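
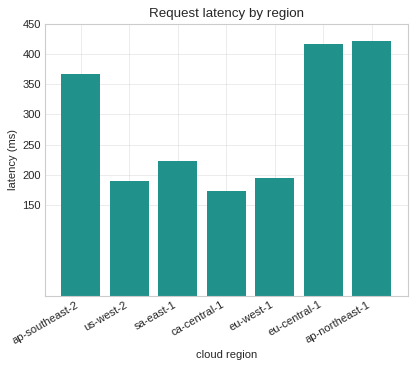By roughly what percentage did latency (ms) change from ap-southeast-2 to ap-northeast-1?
ap-southeast-2 ≈ 350, ap-northeast-1 ≈ 400; (400 − 350) / 350 ≈ +14.3%.

≈ +14.3%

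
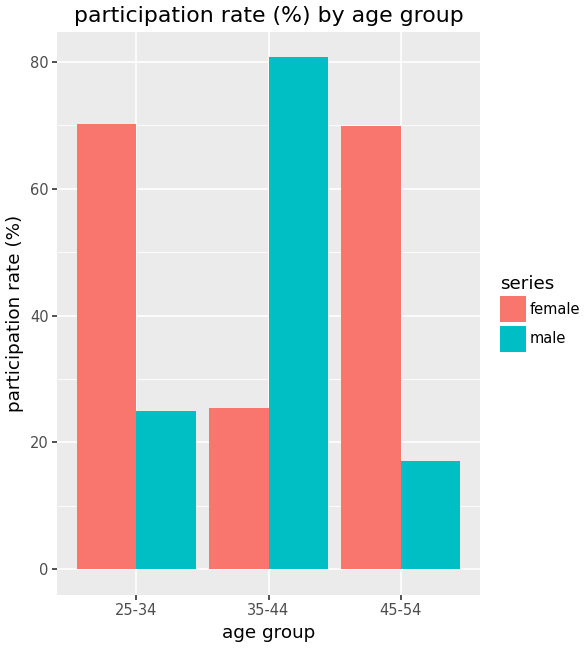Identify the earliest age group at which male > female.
25-34: male ≈ 20 vs female ≈ 70 (not yet); 35-44: male ≈ 80 vs female ≈ 30 (first crossover).

35-44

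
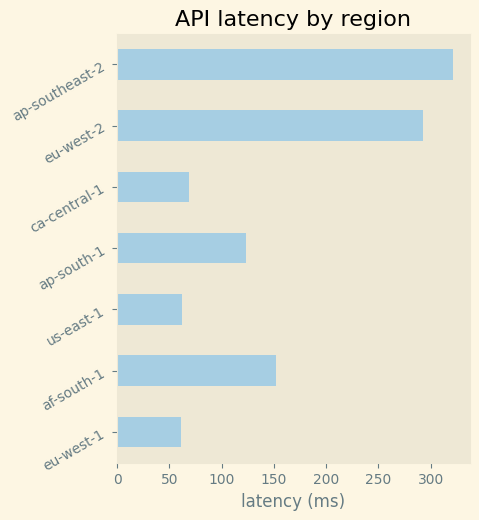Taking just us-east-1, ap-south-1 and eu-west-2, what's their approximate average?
≈ 150

(50 + 100 + 300) / 3 ≈ 150.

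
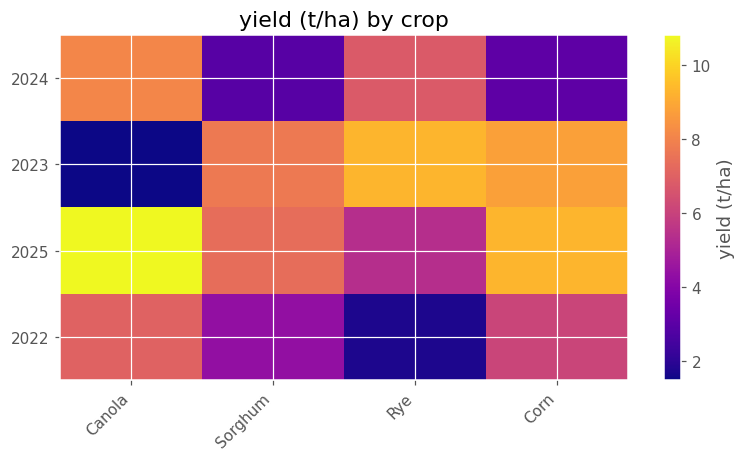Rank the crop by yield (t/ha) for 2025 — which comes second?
Corn

Top 3 for 2025: Canola ≈ 11, Corn ≈ 9, Sorghum ≈ 7.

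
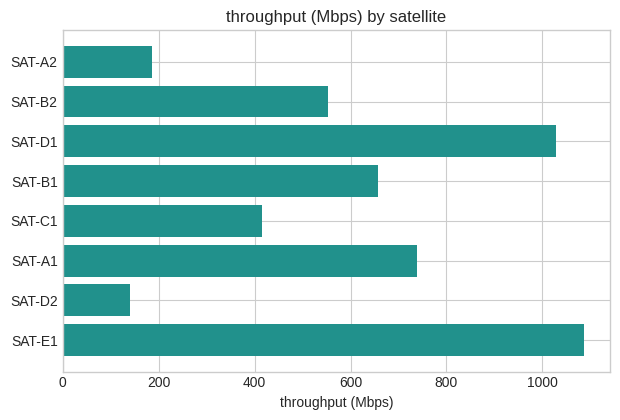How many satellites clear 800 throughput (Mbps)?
Above 800: SAT-D1, SAT-E1.

2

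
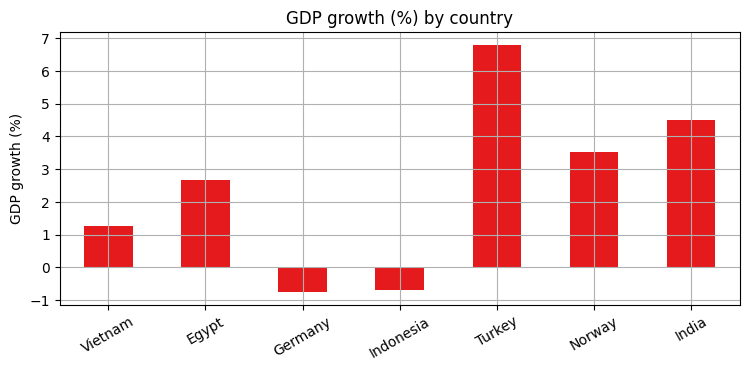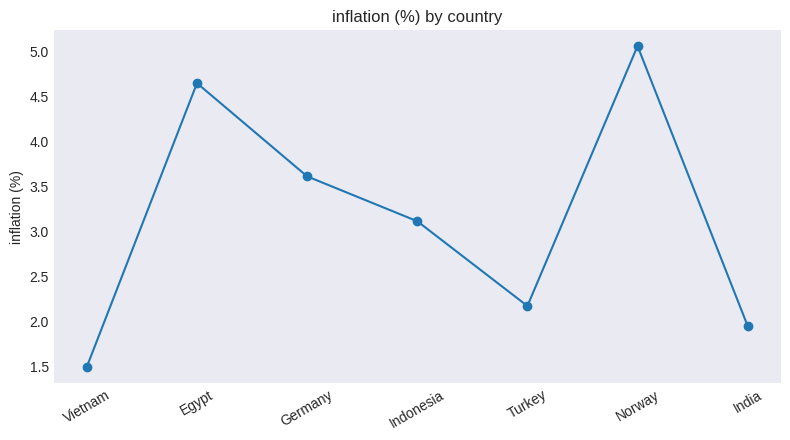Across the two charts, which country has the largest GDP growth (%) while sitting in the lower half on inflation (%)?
Chart 2 median inflation (%) ≈ 3; below-median countries: Vietnam, Turkey, India. Among those, Turkey has the highest GDP growth (%) (≈ 7).

Turkey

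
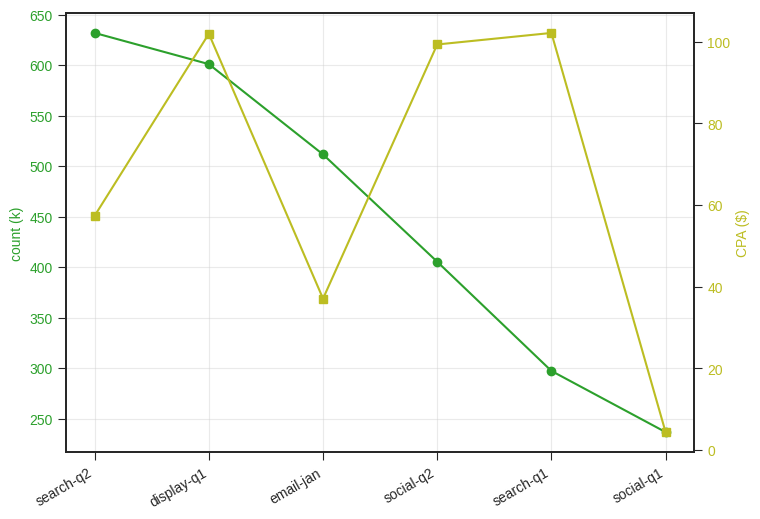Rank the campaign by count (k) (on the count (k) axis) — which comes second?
display-q1

Top 3 (on the count (k) axis): search-q2 ≈ 650, display-q1 ≈ 600, email-jan ≈ 500.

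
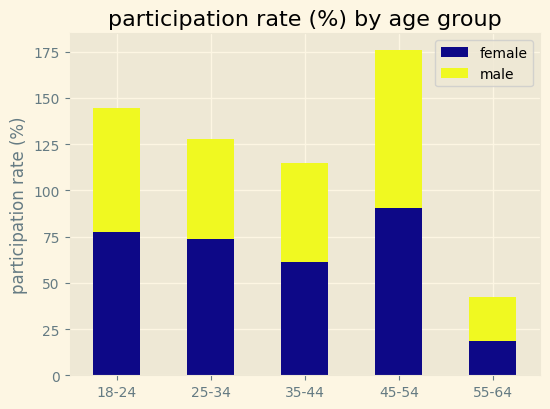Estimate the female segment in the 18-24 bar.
female top ≈ 80, bottom ≈ 0; segment ≈ 80.

≈ 80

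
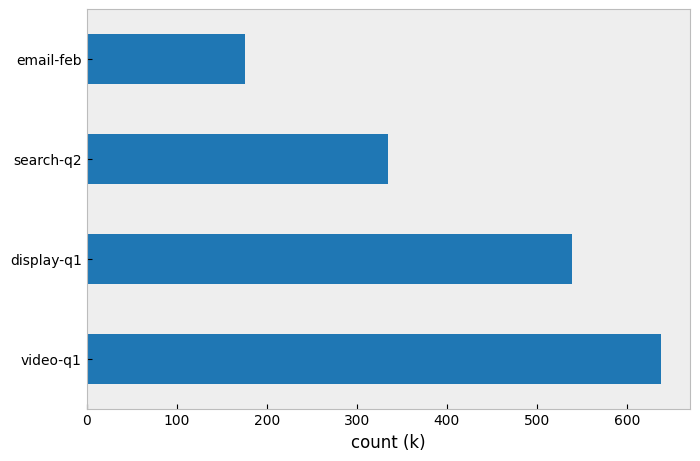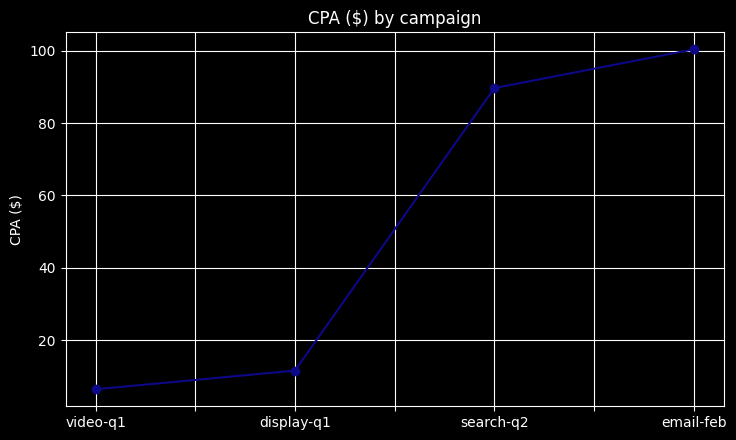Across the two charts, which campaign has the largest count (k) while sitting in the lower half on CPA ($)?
video-q1

Chart 2 median CPA ($) ≈ 50; below-median campaigns: video-q1, display-q1. Among those, video-q1 has the highest count (k) (≈ 600).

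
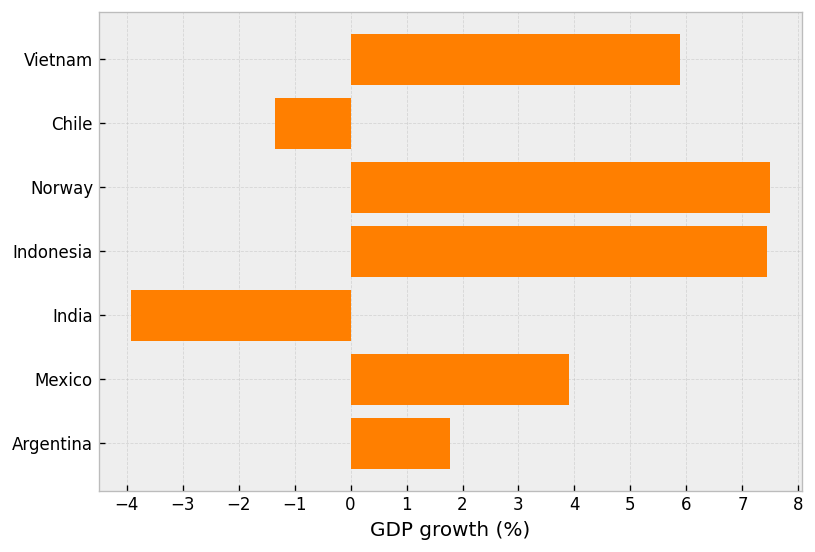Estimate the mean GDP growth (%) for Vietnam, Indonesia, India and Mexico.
(6 + 7 + -4 + 4) / 4 ≈ 3.

≈ 3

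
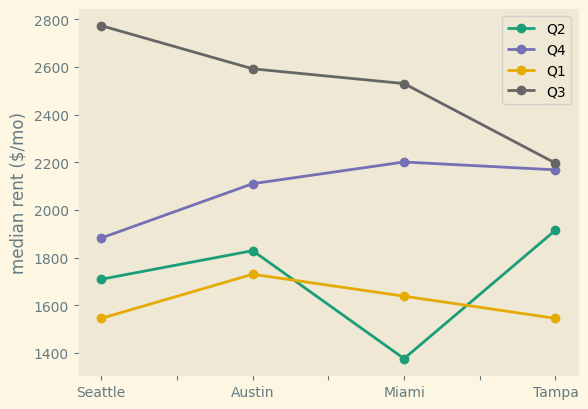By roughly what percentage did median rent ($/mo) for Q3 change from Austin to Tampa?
≈ -15.4%

Austin ≈ 2600, Tampa ≈ 2200; (2200 − 2600) / 2600 ≈ -15.4%.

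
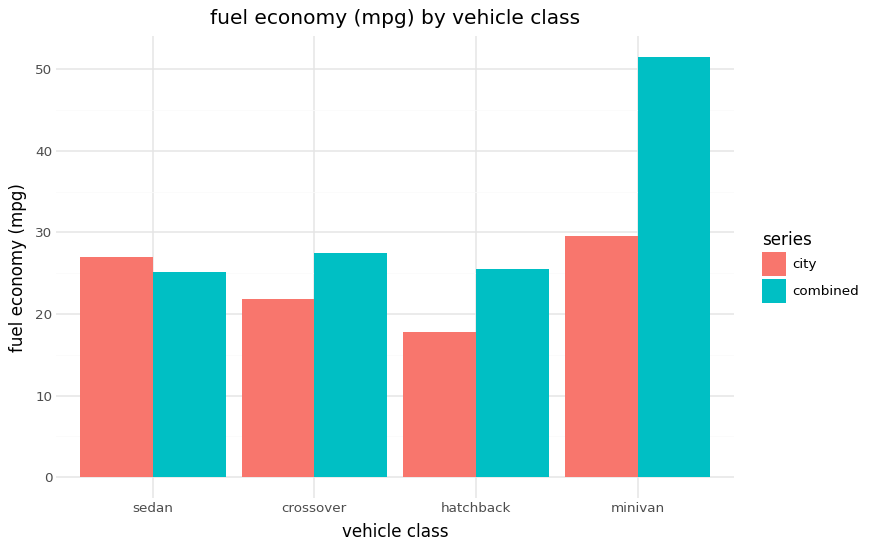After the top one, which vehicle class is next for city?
sedan

Top 3 for city: minivan ≈ 30, sedan ≈ 25, crossover ≈ 20.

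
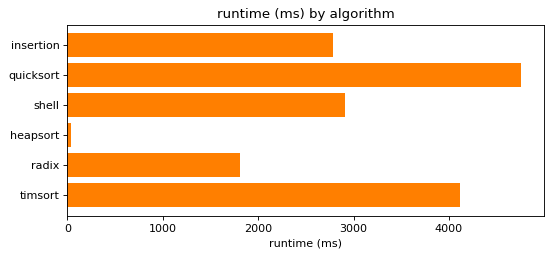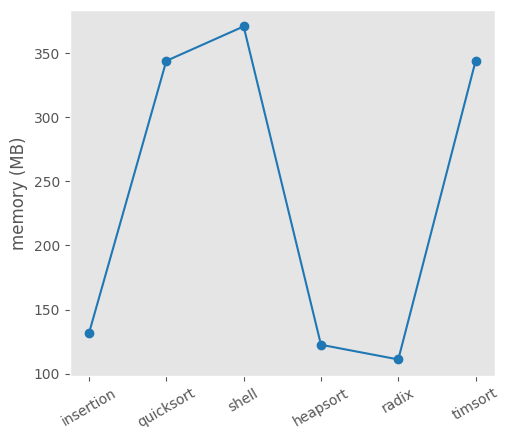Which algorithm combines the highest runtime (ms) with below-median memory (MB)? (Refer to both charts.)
insertion

Chart 2 median memory (MB) ≈ 250; below-median algorithms: insertion, heapsort, radix. Among those, insertion has the highest runtime (ms) (≈ 3000).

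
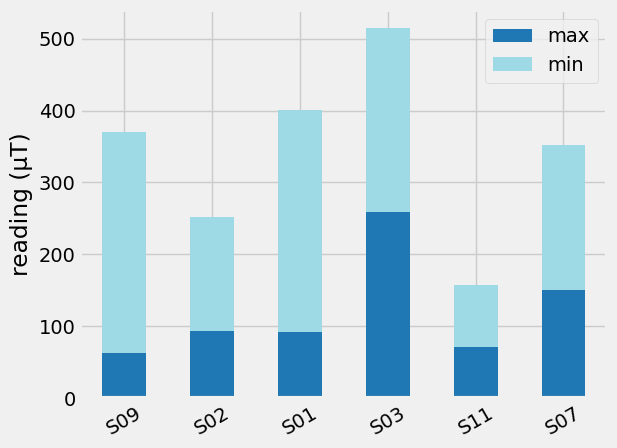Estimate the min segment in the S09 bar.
≈ 300

min top ≈ 350, bottom ≈ 50; segment ≈ 300.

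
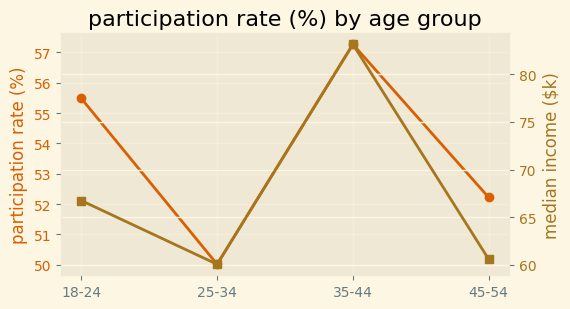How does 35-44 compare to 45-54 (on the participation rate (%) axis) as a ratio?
35-44 ≈ 57, 45-54 ≈ 52; 57/52 ≈ 1.1.

≈ 1.1×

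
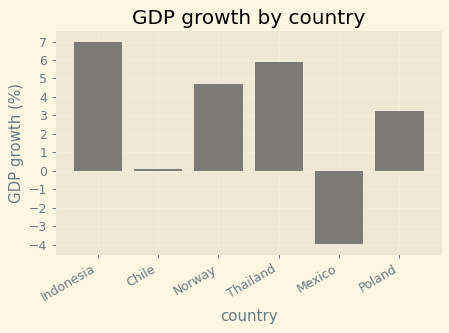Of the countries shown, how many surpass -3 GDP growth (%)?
Above -3: Indonesia, Chile, Norway, Thailand, Poland.

5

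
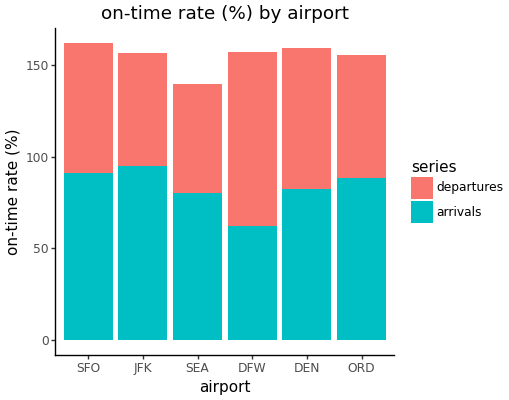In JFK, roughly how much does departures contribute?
departures top ≈ 160, bottom ≈ 100; segment ≈ 60.

≈ 60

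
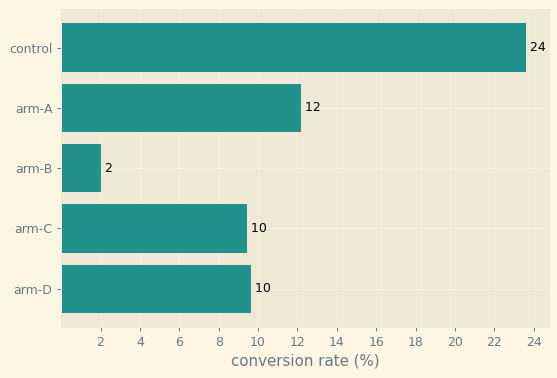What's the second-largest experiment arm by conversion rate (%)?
arm-A

Top 3: control ≈ 24, arm-A ≈ 12, arm-D ≈ 10.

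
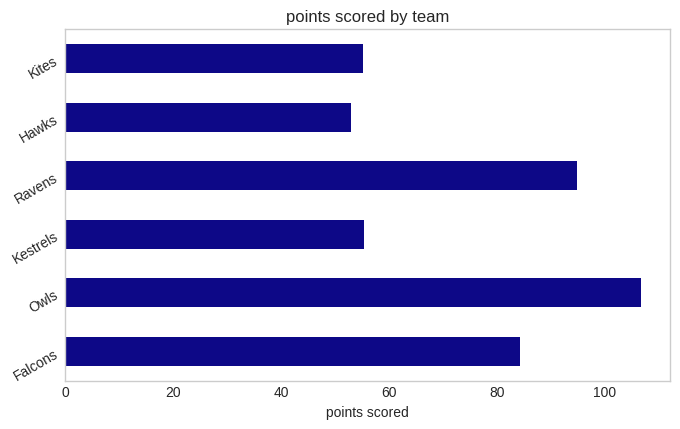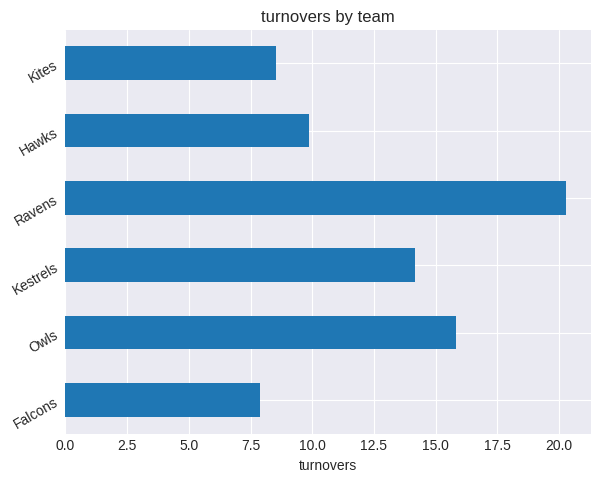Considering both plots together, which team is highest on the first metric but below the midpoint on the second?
Chart 2 median turnovers ≈ 12; below-median teams: Falcons, Hawks, Kites. Among those, Falcons has the highest points scored (≈ 80).

Falcons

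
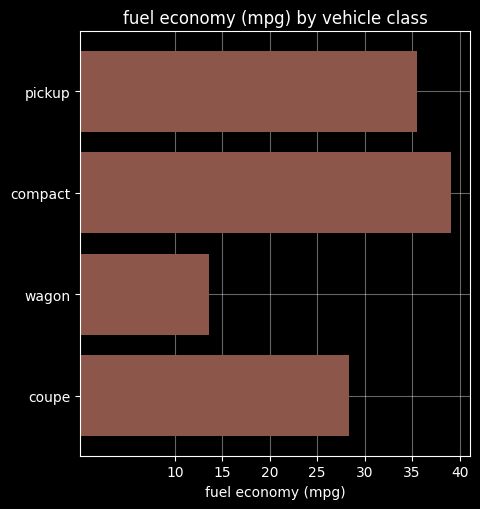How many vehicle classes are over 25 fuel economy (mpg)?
3

Above 25: pickup, compact, coupe.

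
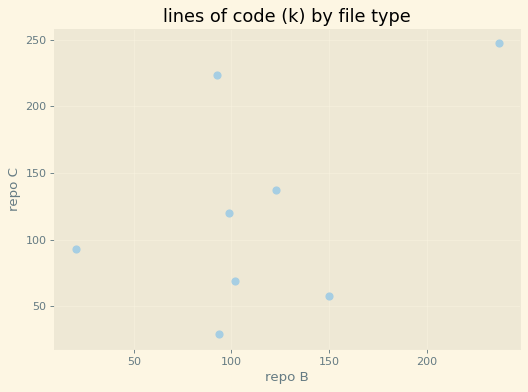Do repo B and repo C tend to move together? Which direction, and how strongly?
Points are positively correlated; moderate (|r| ≈ 0.5).

positive, moderate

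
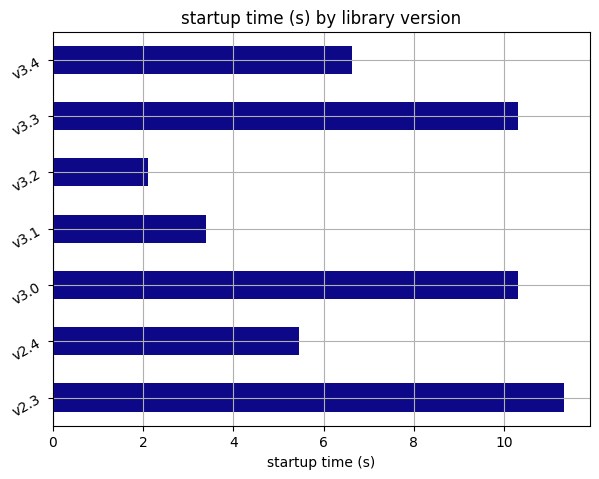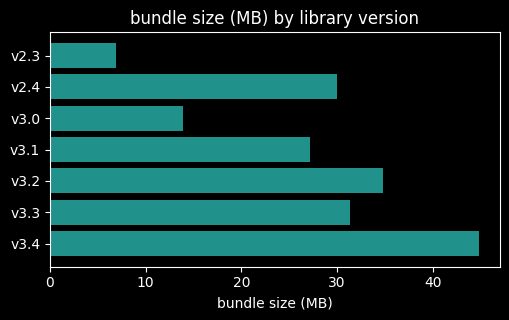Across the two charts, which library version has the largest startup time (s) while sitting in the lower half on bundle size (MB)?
v2.3

Chart 2 median bundle size (MB) ≈ 30; below-median library versions: v2.3, v3.0, v3.1. Among those, v2.3 has the highest startup time (s) (≈ 12).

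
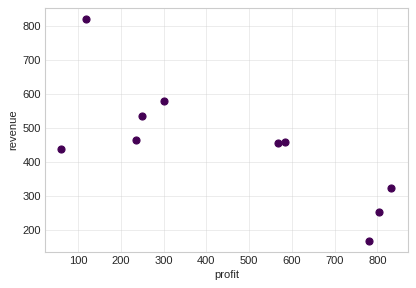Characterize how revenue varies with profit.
Points are negatively correlated; strong (|r| ≈ 0.8).

negative, strong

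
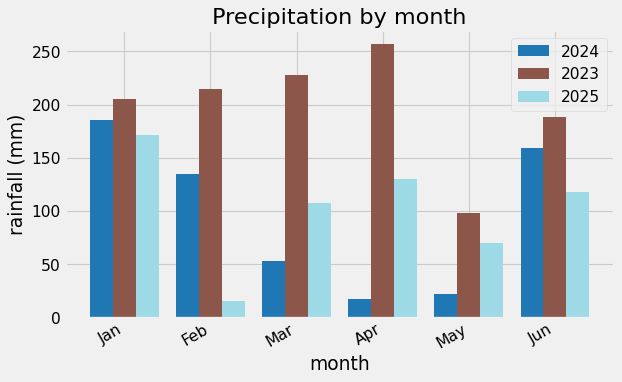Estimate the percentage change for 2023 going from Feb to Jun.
Feb ≈ 225, Jun ≈ 200; (200 − 225) / 225 ≈ -11.1%.

≈ -11.1%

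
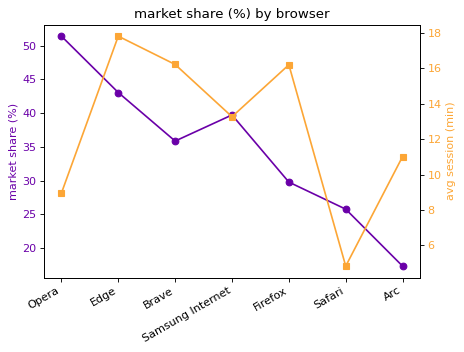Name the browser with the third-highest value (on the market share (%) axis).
Samsung Internet

Top 4 (on the market share (%) axis): Opera ≈ 50, Edge ≈ 45, Samsung Internet ≈ 40, Brave ≈ 35.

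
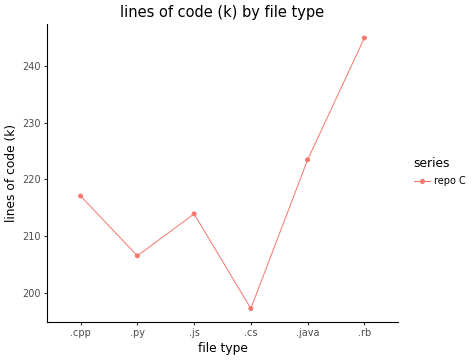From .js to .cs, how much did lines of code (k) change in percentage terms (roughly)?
≈ -9.3%

.js ≈ 215, .cs ≈ 195; (195 − 215) / 215 ≈ -9.3%.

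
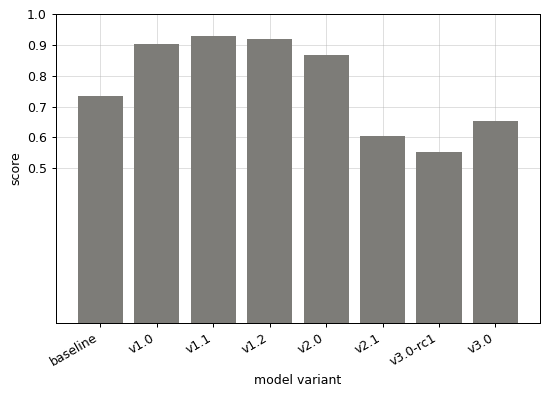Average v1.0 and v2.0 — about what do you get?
≈ 0.9

(0.9 + 0.9) / 2 ≈ 0.9.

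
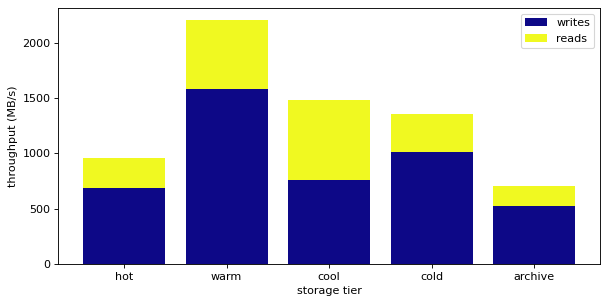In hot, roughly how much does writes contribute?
≈ 600

writes top ≈ 600, bottom ≈ 0; segment ≈ 600.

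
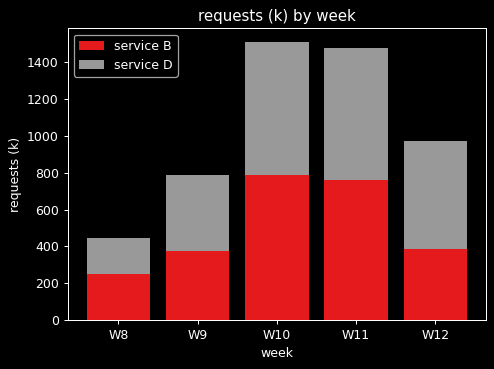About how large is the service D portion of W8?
≈ 200

service D top ≈ 400, bottom ≈ 200; segment ≈ 200.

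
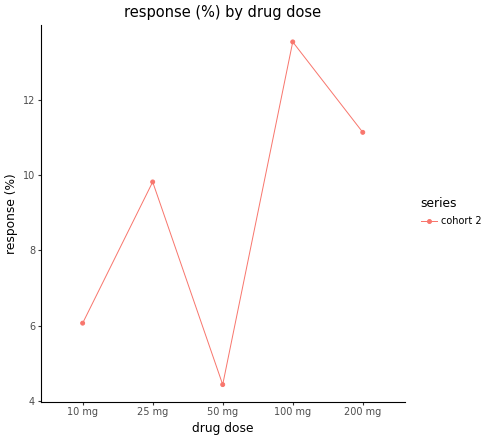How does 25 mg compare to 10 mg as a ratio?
≈ 1.67×

25 mg ≈ 10, 10 mg ≈ 6; 10/6 ≈ 1.67.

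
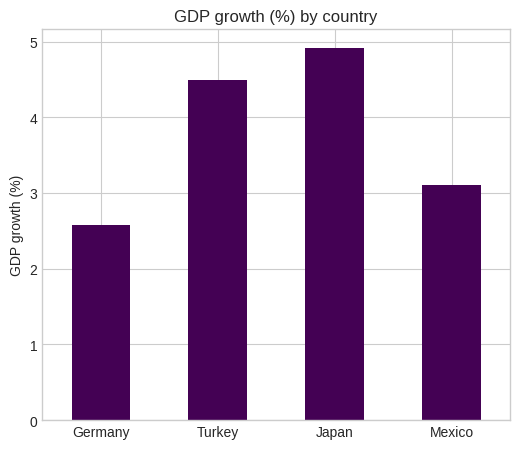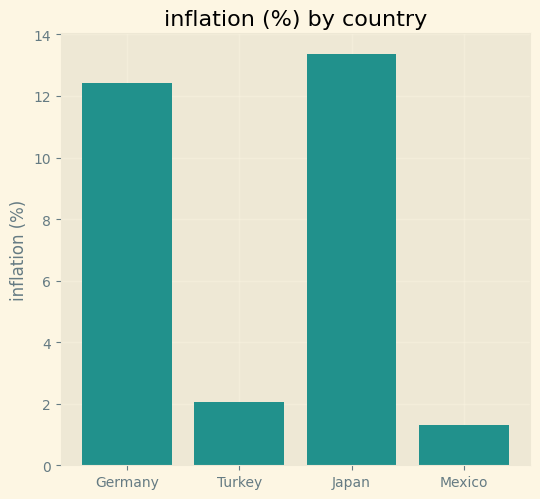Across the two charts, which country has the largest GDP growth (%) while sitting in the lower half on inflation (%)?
Chart 2 median inflation (%) ≈ 8; below-median countries: Turkey, Mexico. Among those, Turkey has the highest GDP growth (%) (≈ 4.5).

Turkey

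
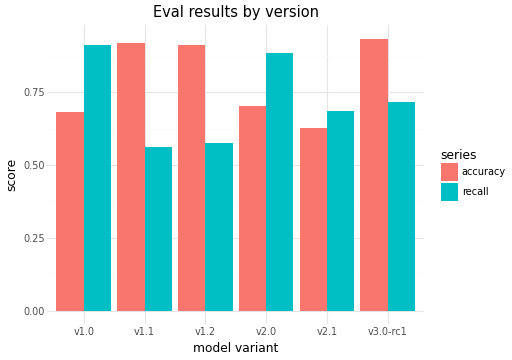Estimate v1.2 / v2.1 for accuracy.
v1.2 ≈ 0.9, v2.1 ≈ 0.6; 0.9/0.6 ≈ 1.5.

≈ 1.5×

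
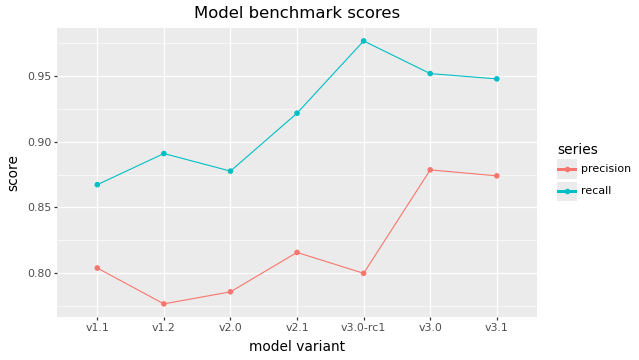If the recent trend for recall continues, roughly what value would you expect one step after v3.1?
≈ 0.92

Last three: 0.98, 0.96, 0.94 → slope ≈ -0.02/step → next ≈ 0.92.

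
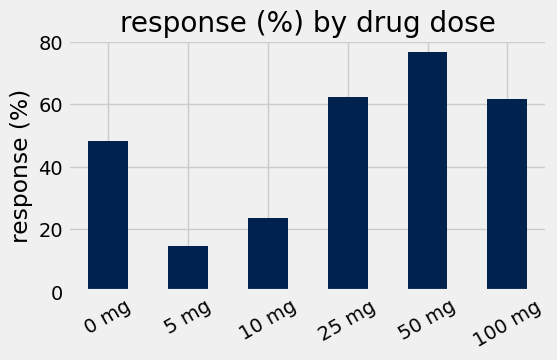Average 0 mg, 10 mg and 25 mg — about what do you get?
≈ 43

(50 + 20 + 60) / 3 ≈ 43.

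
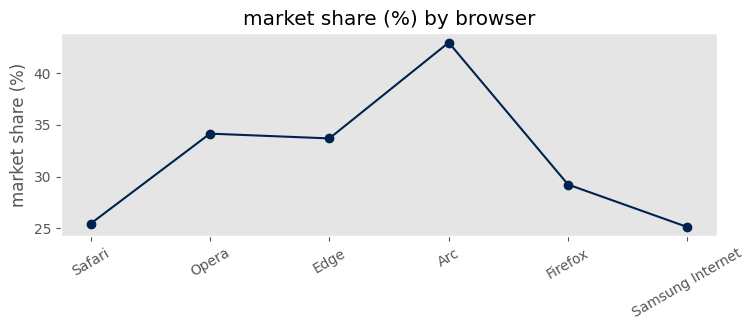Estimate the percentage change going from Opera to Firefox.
≈ -11.8%

Opera ≈ 34, Firefox ≈ 30; (30 − 34) / 34 ≈ -11.8%.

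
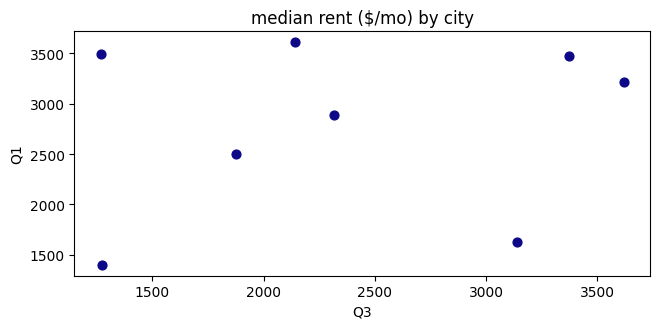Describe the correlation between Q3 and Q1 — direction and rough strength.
Points are roughly uncorrelated; weak (|r| ≈ 0.2).

no clear correlation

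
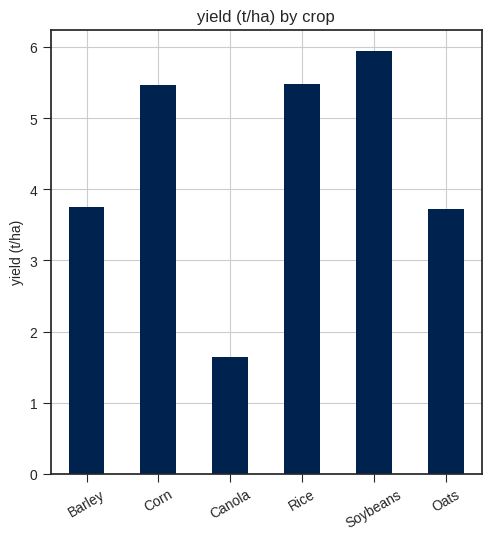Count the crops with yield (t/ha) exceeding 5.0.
3

Above 5.0: Corn, Rice, Soybeans.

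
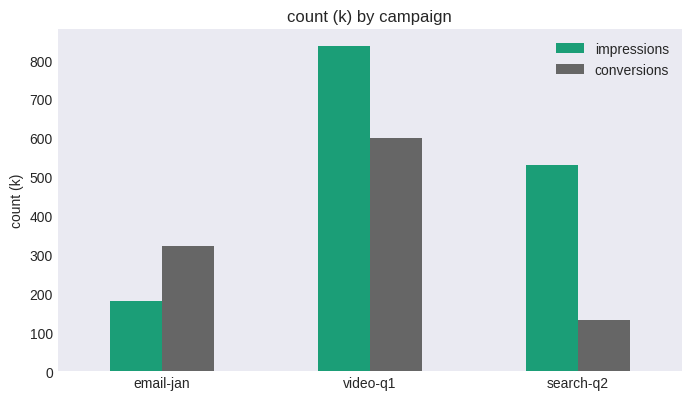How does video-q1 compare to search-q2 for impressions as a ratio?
video-q1 ≈ 800, search-q2 ≈ 500; 800/500 ≈ 1.6.

≈ 1.6×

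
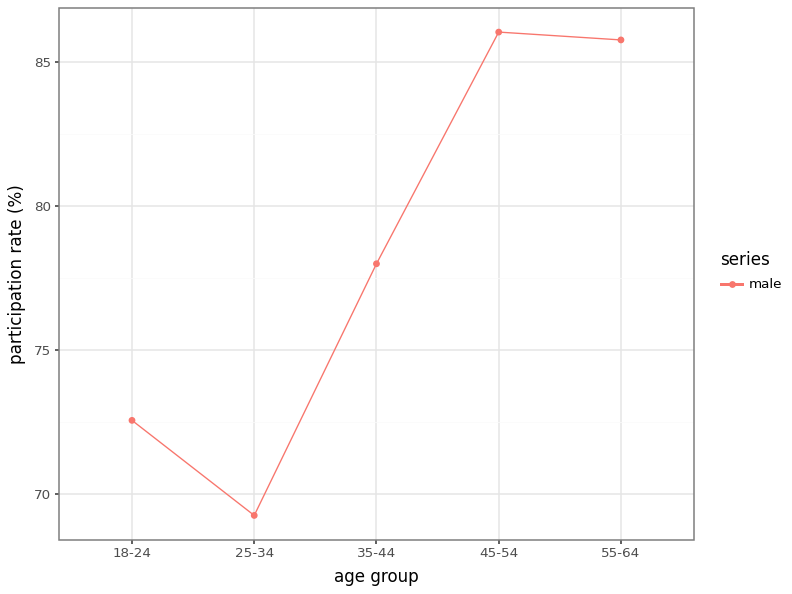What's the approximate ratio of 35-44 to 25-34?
35-44 ≈ 78, 25-34 ≈ 70; 78/70 ≈ 1.11.

≈ 1.11×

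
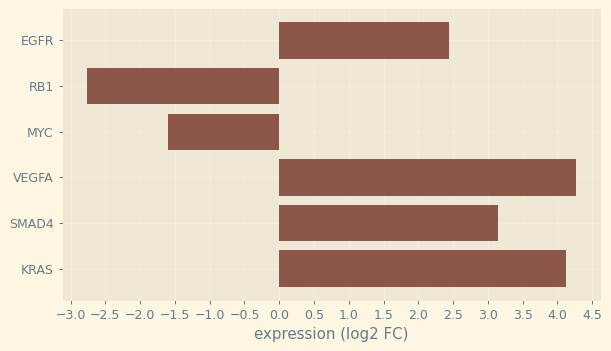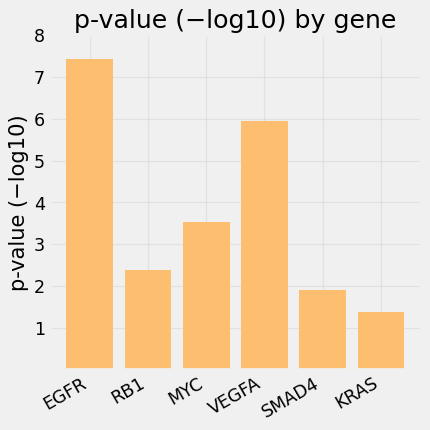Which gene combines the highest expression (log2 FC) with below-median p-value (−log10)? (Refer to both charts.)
KRAS

Chart 2 median p-value (−log10) ≈ 3; below-median genes: RB1, SMAD4, KRAS. Among those, KRAS has the highest expression (log2 FC) (≈ 4).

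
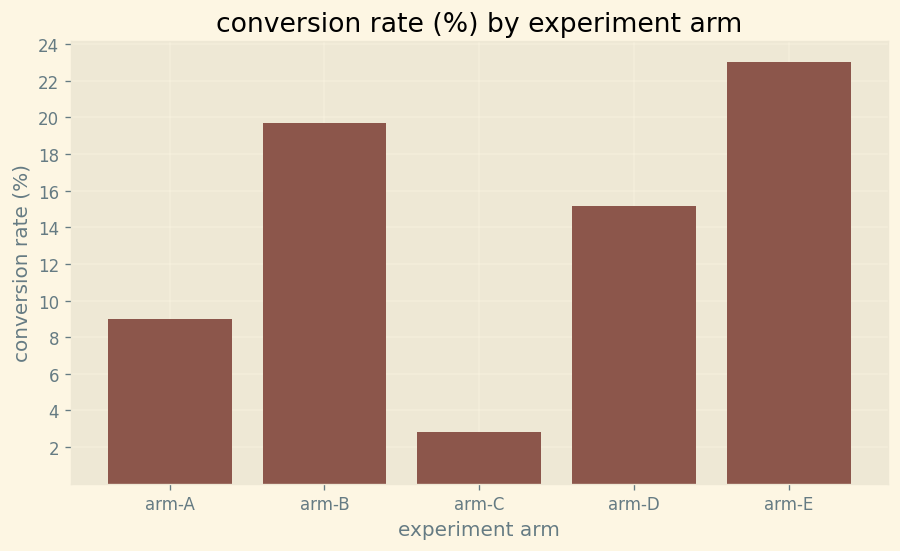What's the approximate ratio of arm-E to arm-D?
arm-E ≈ 24, arm-D ≈ 16; 24/16 ≈ 1.5.

≈ 1.5×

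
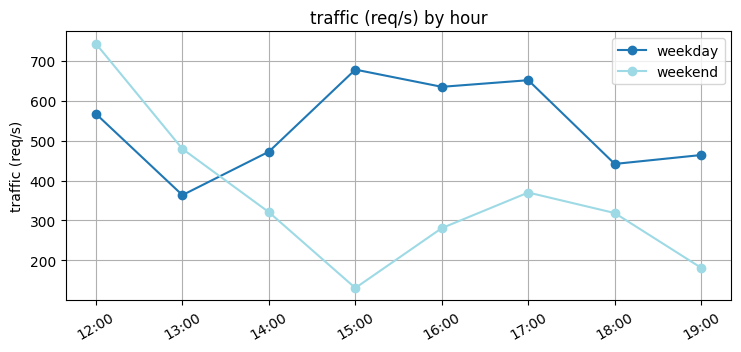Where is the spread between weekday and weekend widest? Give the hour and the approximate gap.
15:00: weekday ≈ 700, weekend ≈ 100 → gap ≈ 600. Next-largest (16:00) is only ≈ 300.

15:00, ≈ 600 req/s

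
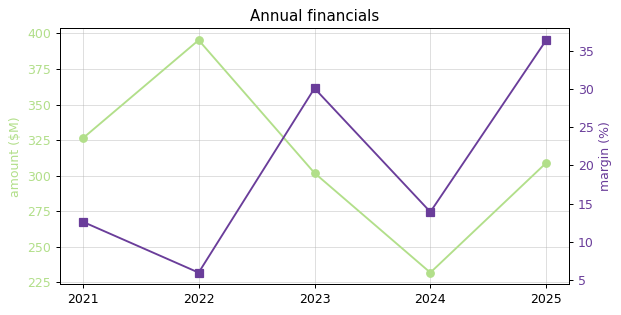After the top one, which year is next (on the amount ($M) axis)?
2021

Top 3 (on the amount ($M) axis): 2022 ≈ 400, 2021 ≈ 320, 2025 ≈ 300.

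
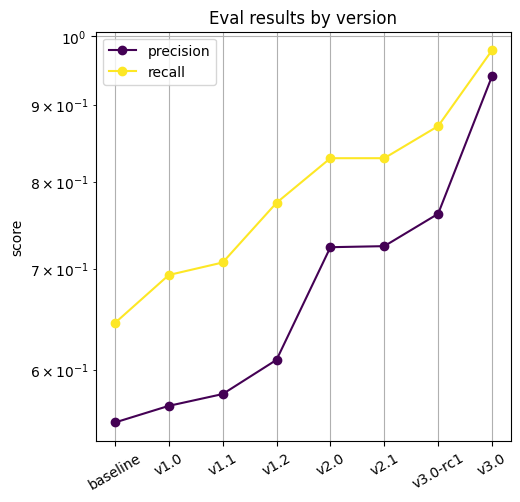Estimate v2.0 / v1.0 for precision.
≈ 1.27×

v2.0 ≈ 0.70, v1.0 ≈ 0.55; 0.70/0.55 ≈ 1.27.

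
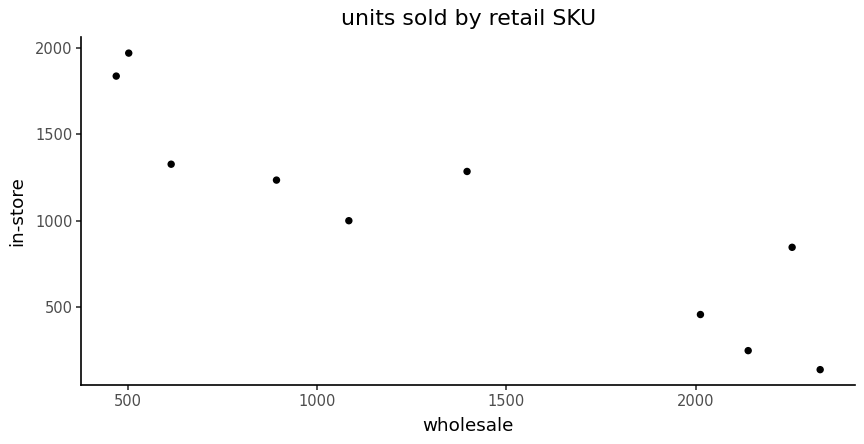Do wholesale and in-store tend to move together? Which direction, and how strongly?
negative, strong

Points are negatively correlated; strong (|r| ≈ 0.9).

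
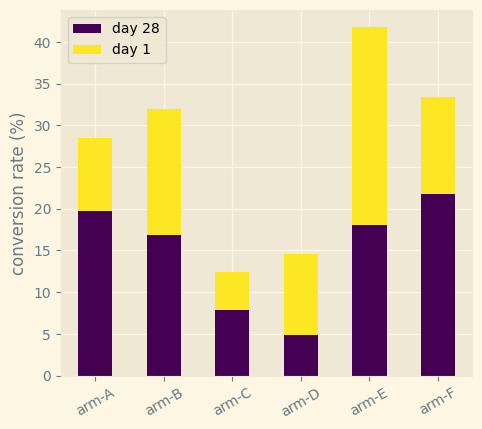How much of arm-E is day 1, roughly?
≈ 20

day 1 top ≈ 40, bottom ≈ 20; segment ≈ 20.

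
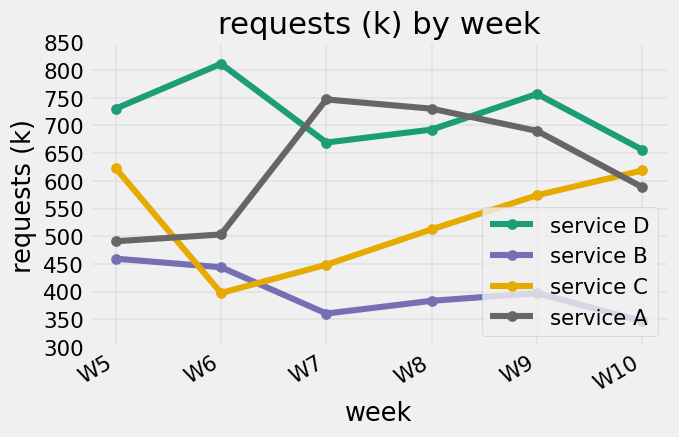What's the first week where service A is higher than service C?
W5: service A ≈ 500 vs service C ≈ 600 (not yet); W6: service A ≈ 500 vs service C ≈ 400 (first crossover).

W6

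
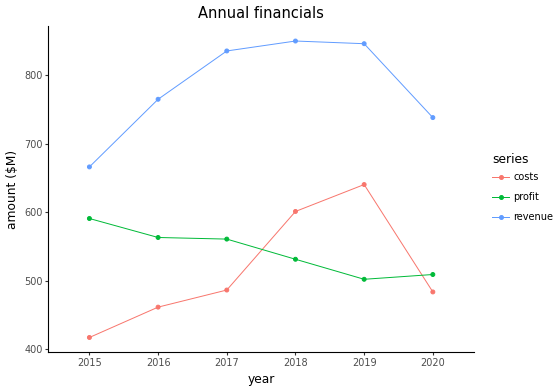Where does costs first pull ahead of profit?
2017: costs ≈ 500 vs profit ≈ 550 (not yet); 2018: costs ≈ 600 vs profit ≈ 550 (first crossover).

2018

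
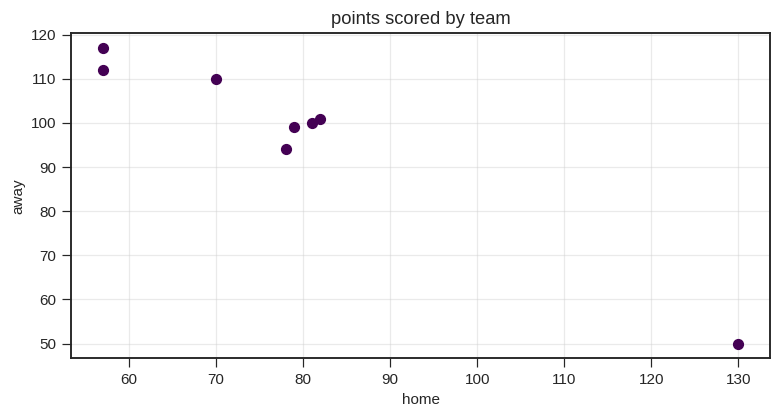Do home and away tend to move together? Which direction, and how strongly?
negative, strong

Points are negatively correlated; strong (|r| ≈ 1.0).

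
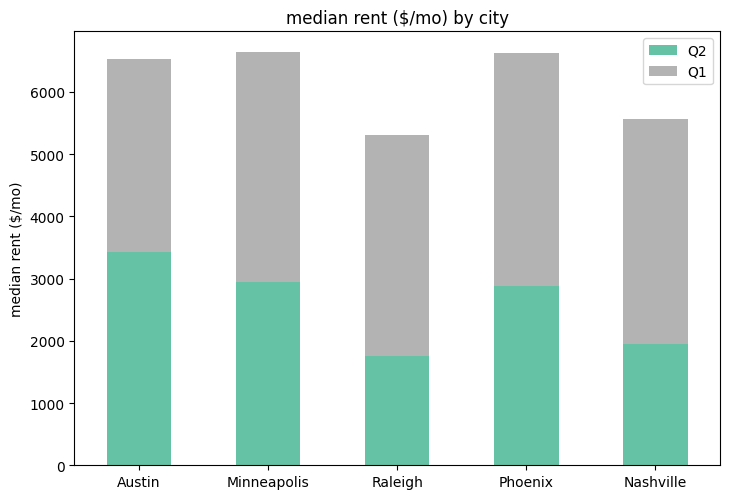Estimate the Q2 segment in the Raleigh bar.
≈ 2000

Q2 top ≈ 2000, bottom ≈ 0; segment ≈ 2000.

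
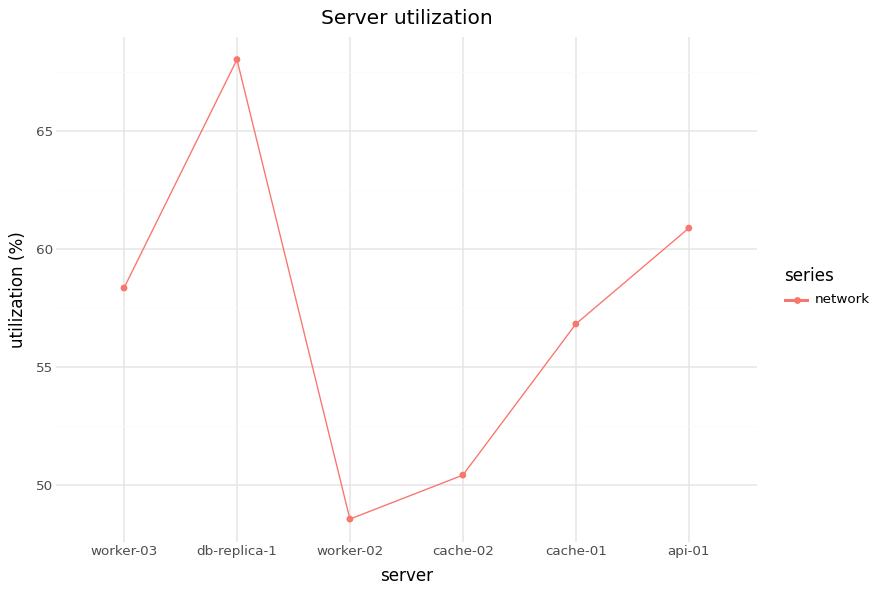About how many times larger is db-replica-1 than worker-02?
≈ 1.42×

db-replica-1 ≈ 68, worker-02 ≈ 48; 68/48 ≈ 1.42.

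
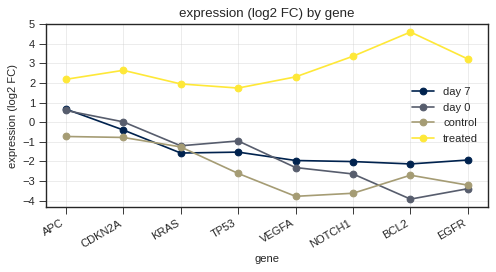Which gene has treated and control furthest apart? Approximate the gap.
BCL2: treated ≈ 5, control ≈ -3 → gap ≈ 8. Next-largest (NOTCH1) is only ≈ 7.

BCL2, ≈ 8 log2 FC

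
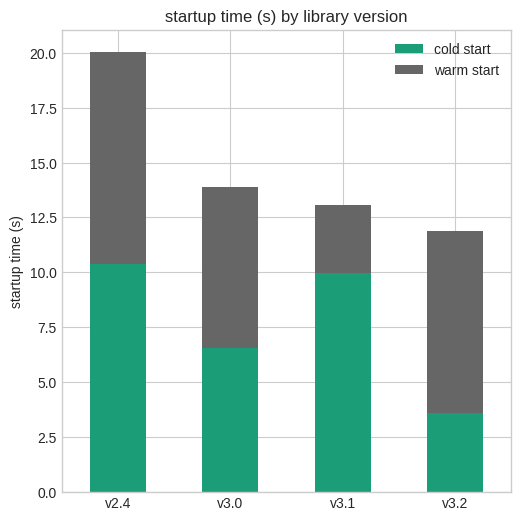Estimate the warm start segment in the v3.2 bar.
≈ 8

warm start top ≈ 12, bottom ≈ 4; segment ≈ 8.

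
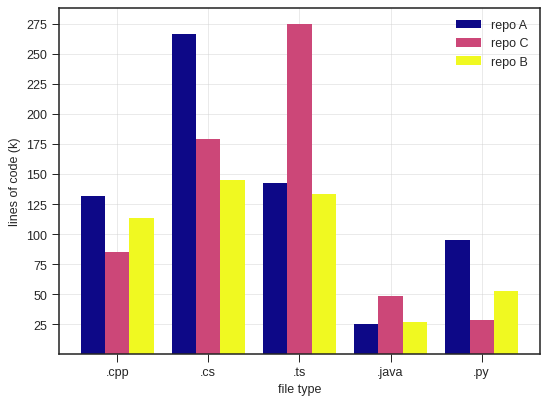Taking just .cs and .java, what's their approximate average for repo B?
(150 + 25) / 2 ≈ 88.

≈ 88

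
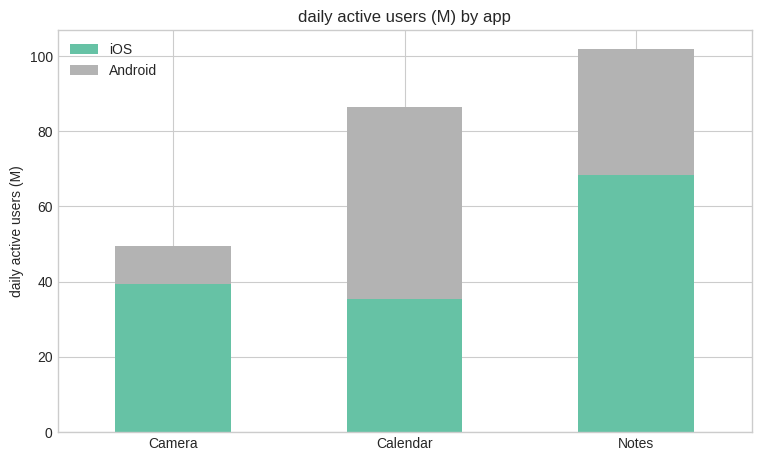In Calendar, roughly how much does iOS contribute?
≈ 40

iOS top ≈ 40, bottom ≈ 0; segment ≈ 40.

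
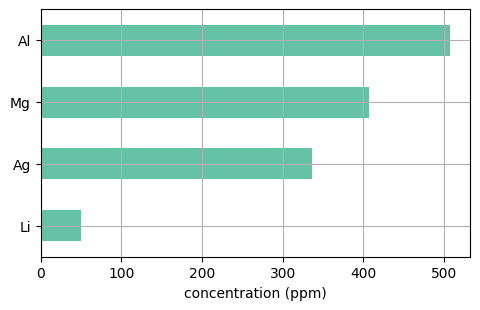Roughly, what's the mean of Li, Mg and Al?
(50 + 400 + 500) / 3 ≈ 317.

≈ 317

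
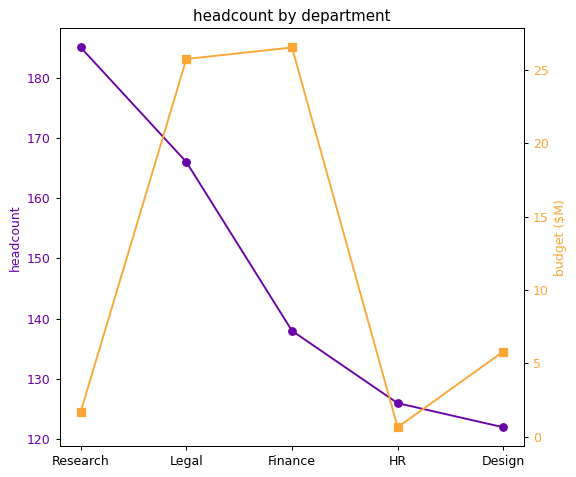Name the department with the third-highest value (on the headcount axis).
Finance

Top 4 (on the headcount axis): Research ≈ 180, Legal ≈ 170, Finance ≈ 140, HR ≈ 130.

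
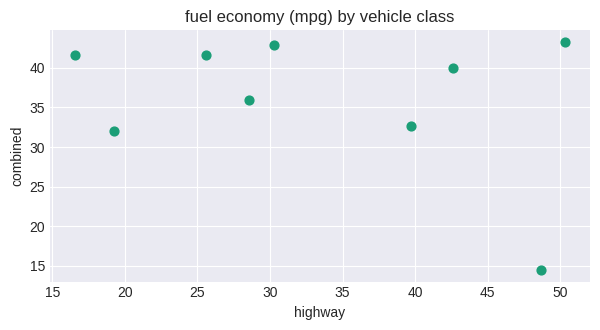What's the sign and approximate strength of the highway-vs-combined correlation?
Points are negatively correlated; weak (|r| ≈ 0.3).

negative, weak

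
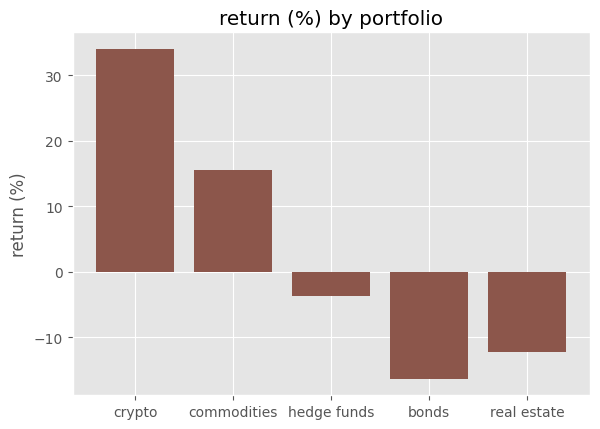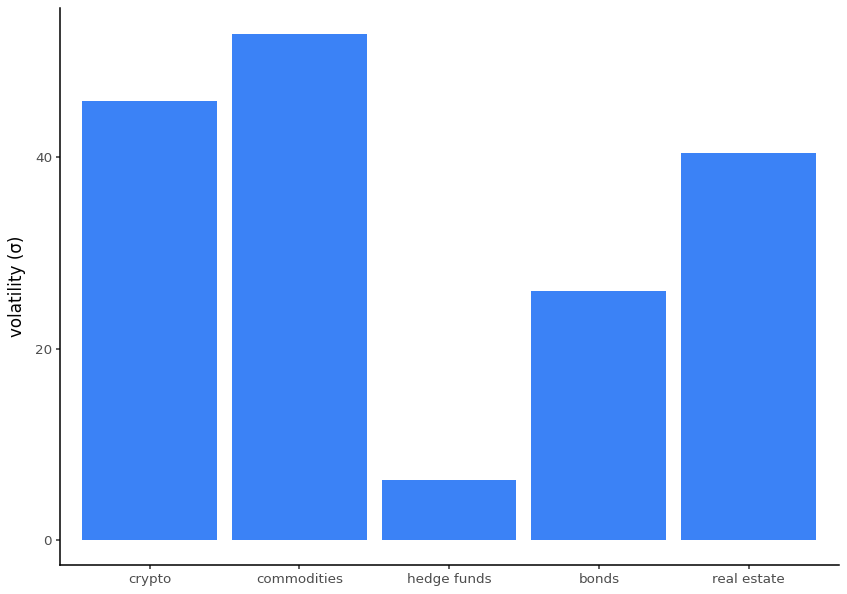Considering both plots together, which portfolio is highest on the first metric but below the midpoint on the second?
hedge funds

Chart 2 median volatility (σ) ≈ 40; below-median portfolios: hedge funds, bonds. Among those, hedge funds has the highest return (%) (≈ -5).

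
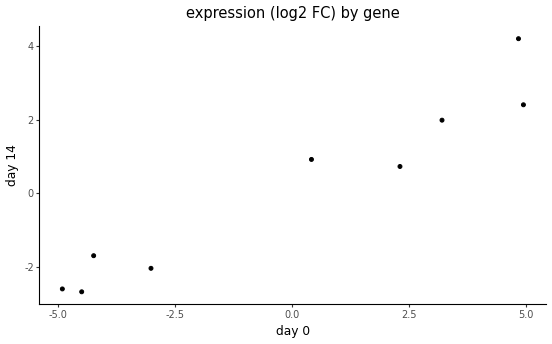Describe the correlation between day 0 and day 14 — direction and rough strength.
positive, strong

Points are positively correlated; strong (|r| ≈ 1.0).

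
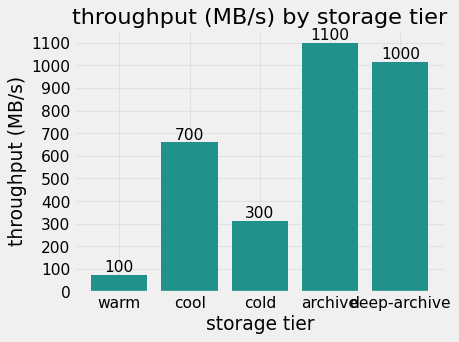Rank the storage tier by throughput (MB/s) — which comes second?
deep-archive

Top 3: archive ≈ 1100, deep-archive ≈ 1000, cool ≈ 700.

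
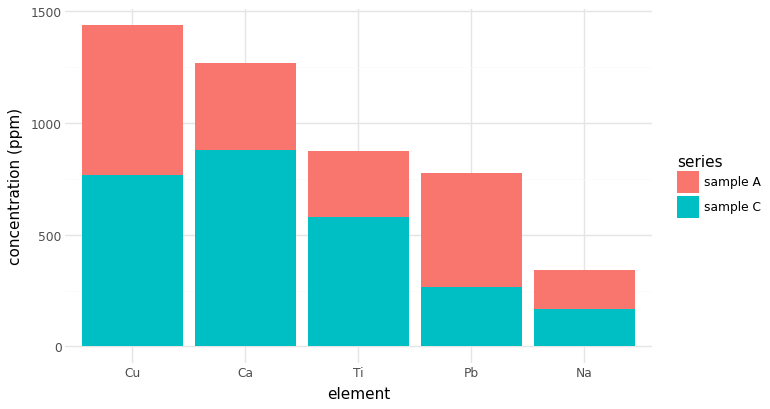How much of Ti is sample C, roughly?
sample C top ≈ 600, bottom ≈ 0; segment ≈ 600.

≈ 600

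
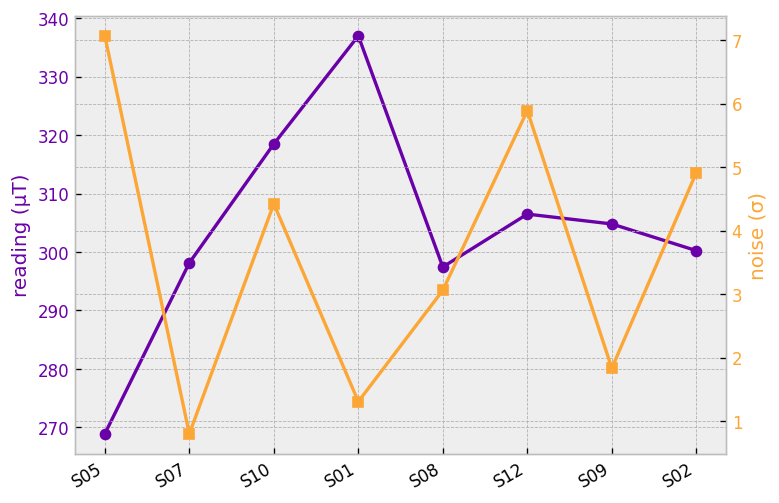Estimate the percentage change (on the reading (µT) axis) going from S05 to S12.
S05 ≈ 270, S12 ≈ 310; (310 − 270) / 270 ≈ +14.8%.

≈ +14.8%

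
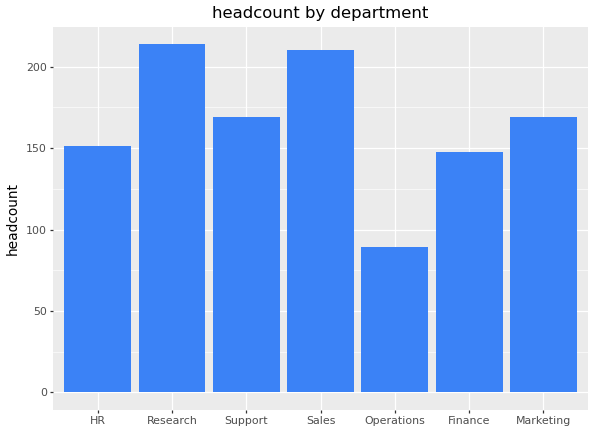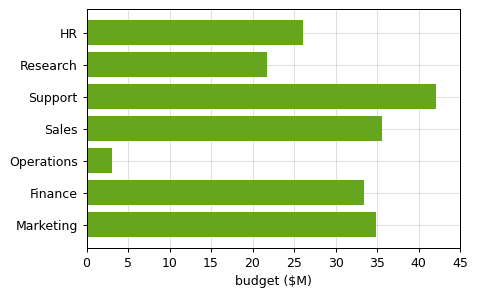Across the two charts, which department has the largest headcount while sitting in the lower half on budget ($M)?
Chart 2 median budget ($M) ≈ 35; below-median departments: HR, Research, Operations. Among those, Research has the highest headcount (≈ 220).

Research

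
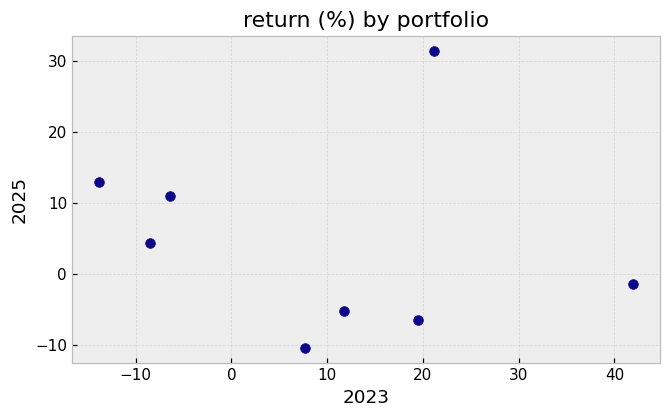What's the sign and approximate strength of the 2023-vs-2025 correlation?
no clear correlation

Points are roughly uncorrelated; weak (|r| ≈ 0.2).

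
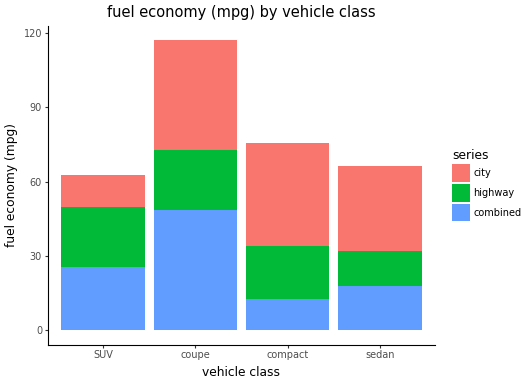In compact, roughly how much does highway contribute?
highway top ≈ 30, bottom ≈ 10; segment ≈ 20.

≈ 20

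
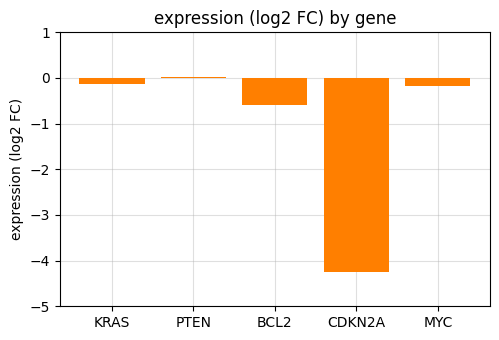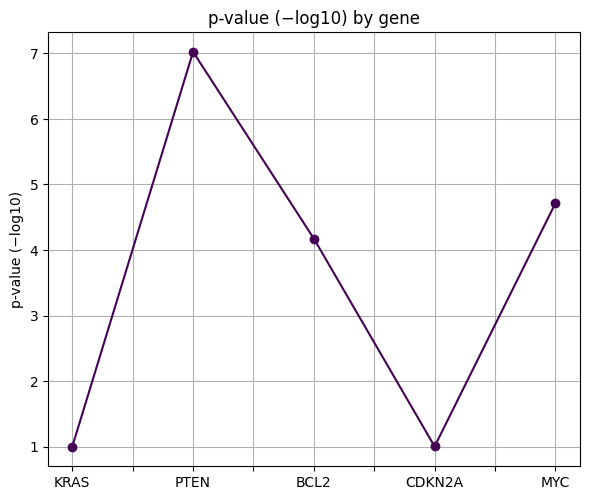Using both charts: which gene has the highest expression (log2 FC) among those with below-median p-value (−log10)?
KRAS

Chart 2 median p-value (−log10) ≈ 4; below-median genes: KRAS, CDKN2A. Among those, KRAS has the highest expression (log2 FC) (≈ 0).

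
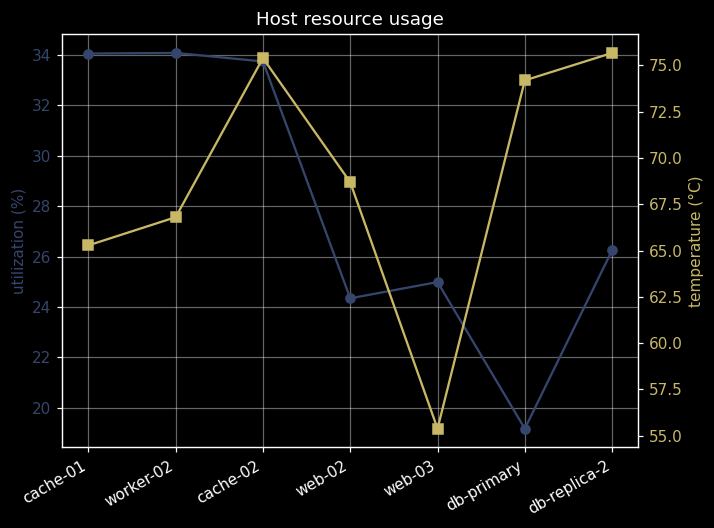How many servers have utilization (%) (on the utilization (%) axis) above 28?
Above 28: cache-01, worker-02, cache-02.

3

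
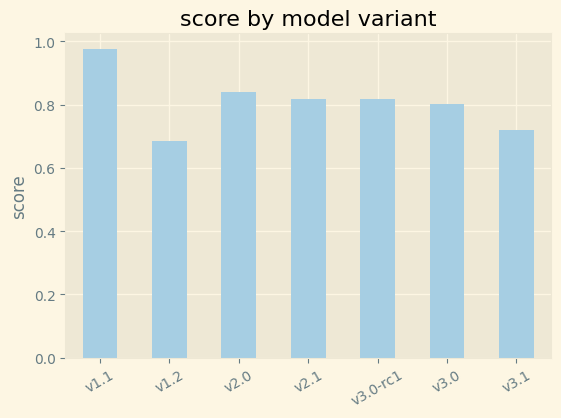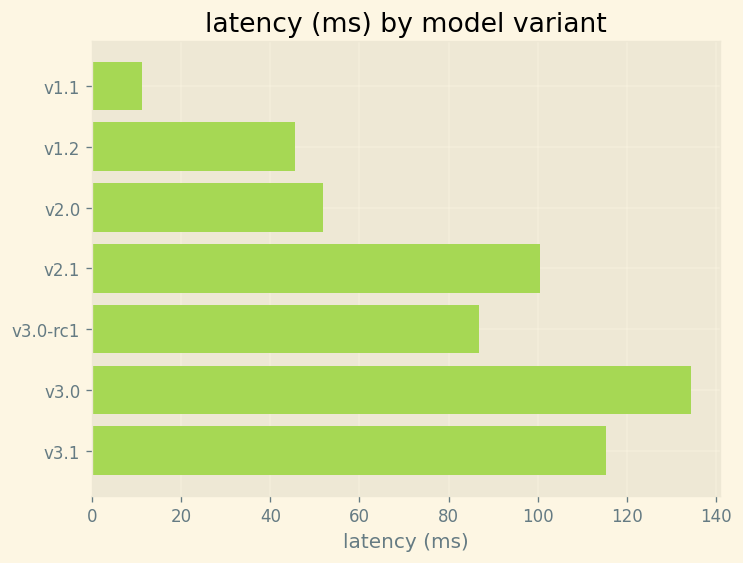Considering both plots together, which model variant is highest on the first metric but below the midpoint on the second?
Chart 2 median latency (ms) ≈ 80; below-median model variants: v1.1, v1.2, v2.0. Among those, v1.1 has the highest score (≈ 1).

v1.1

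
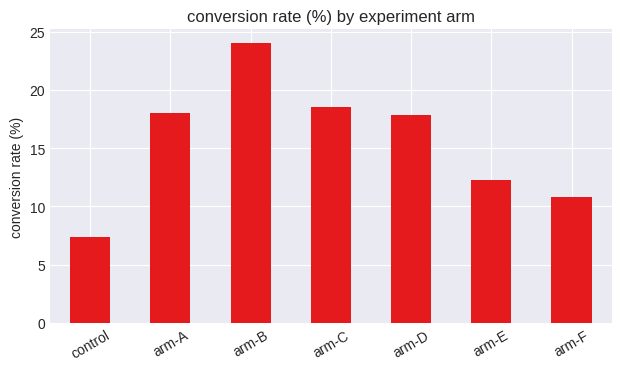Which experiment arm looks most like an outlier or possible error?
control ≈ 8; the rest sit between ≈ 10 and ≈ 24.

control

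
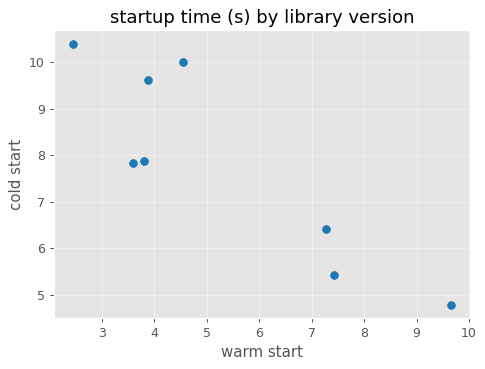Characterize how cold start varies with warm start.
negative, strong

Points are negatively correlated; strong (|r| ≈ 0.9).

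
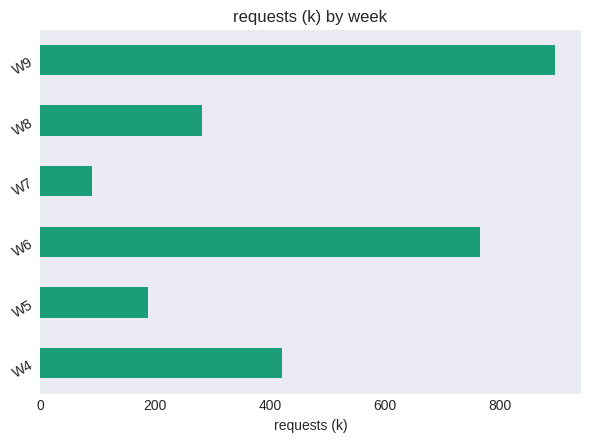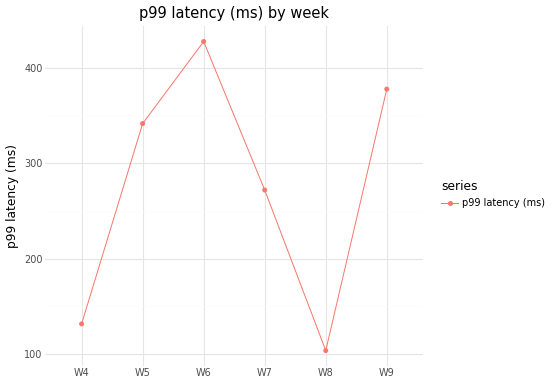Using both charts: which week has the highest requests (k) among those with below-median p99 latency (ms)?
W4

Chart 2 median p99 latency (ms) ≈ 300; below-median weeks: W4, W7, W8. Among those, W4 has the highest requests (k) (≈ 400).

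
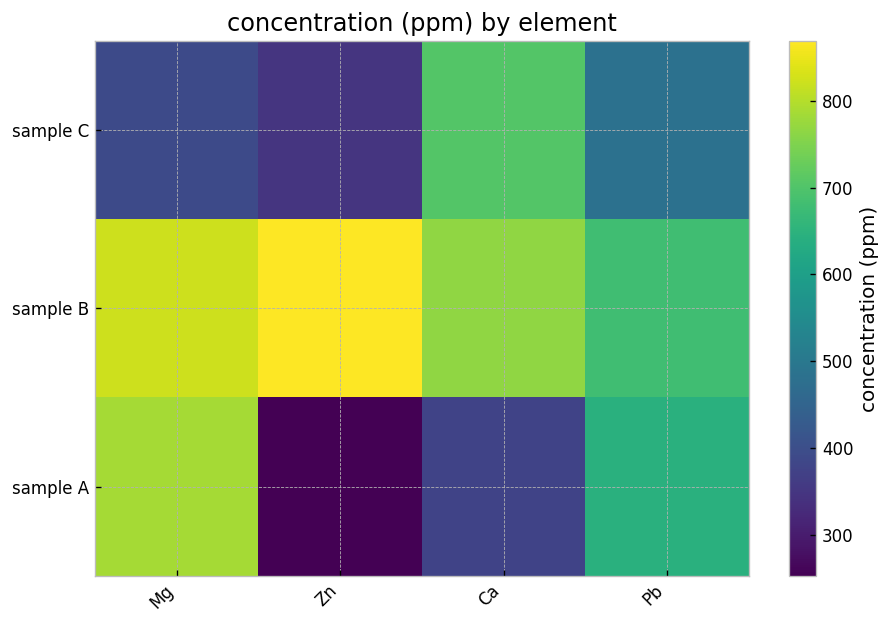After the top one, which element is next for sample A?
Pb

Top 3 for sample A: Mg ≈ 800, Pb ≈ 600, Ca ≈ 400.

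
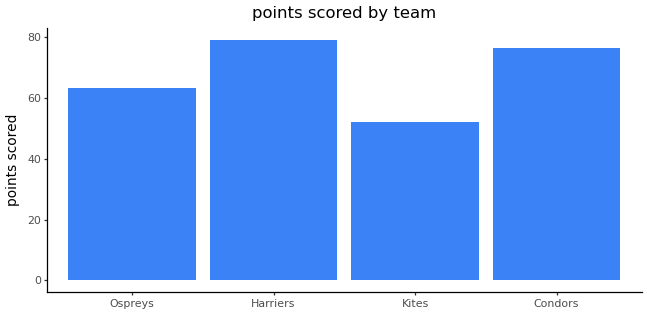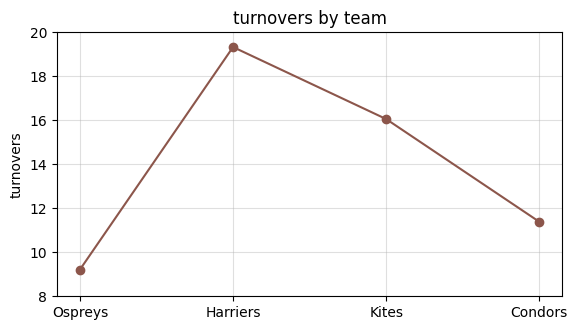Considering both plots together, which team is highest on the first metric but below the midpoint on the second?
Condors

Chart 2 median turnovers ≈ 14; below-median teams: Ospreys, Condors. Among those, Condors has the highest points scored (≈ 80).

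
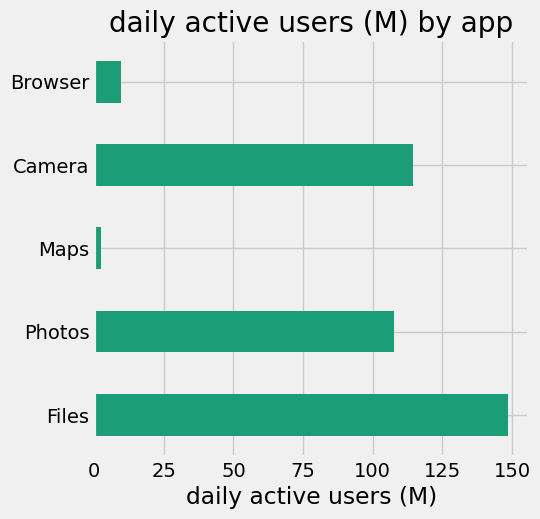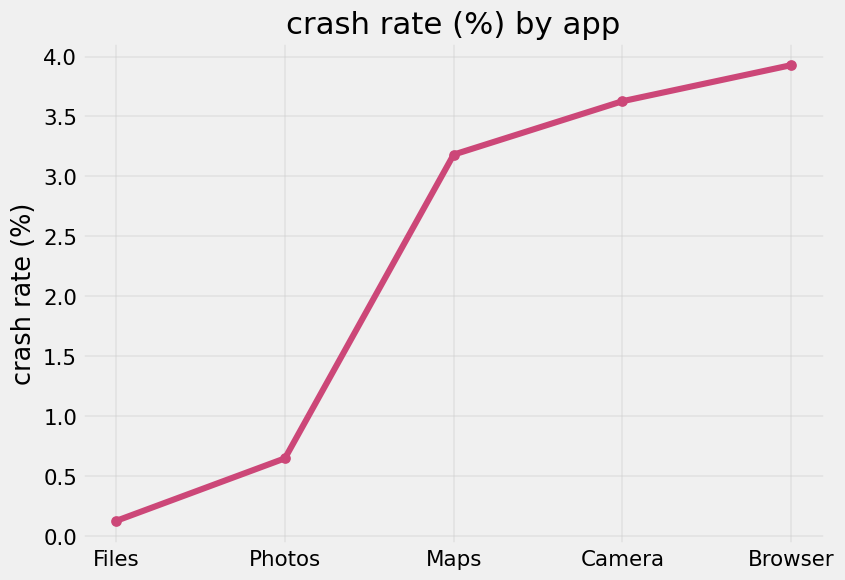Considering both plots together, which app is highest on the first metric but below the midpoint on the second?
Chart 2 median crash rate (%) ≈ 3; below-median apps: Files, Photos. Among those, Files has the highest daily active users (M) (≈ 140).

Files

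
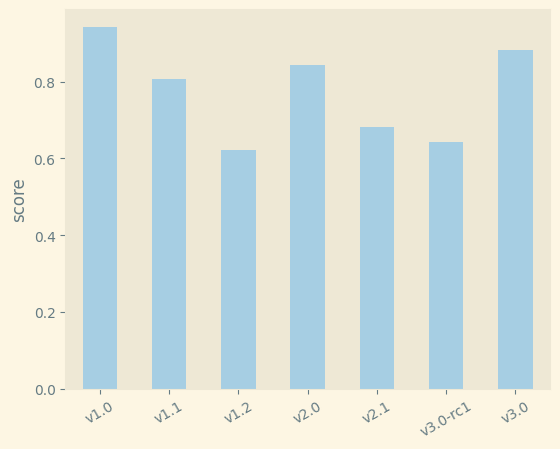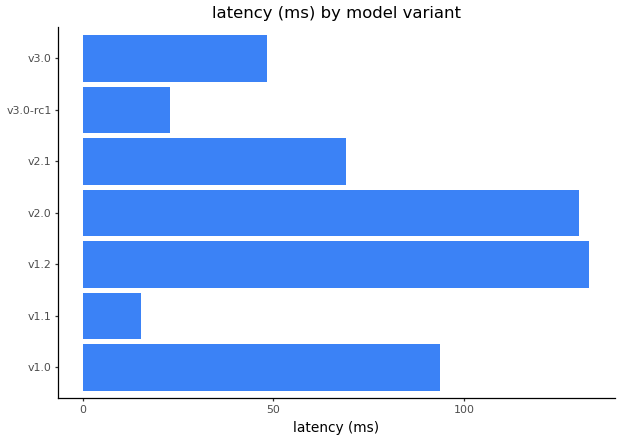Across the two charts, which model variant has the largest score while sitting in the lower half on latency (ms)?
v3.0

Chart 2 median latency (ms) ≈ 60; below-median model variants: v1.1, v3.0-rc1, v3.0. Among those, v3.0 has the highest score (≈ 0.9).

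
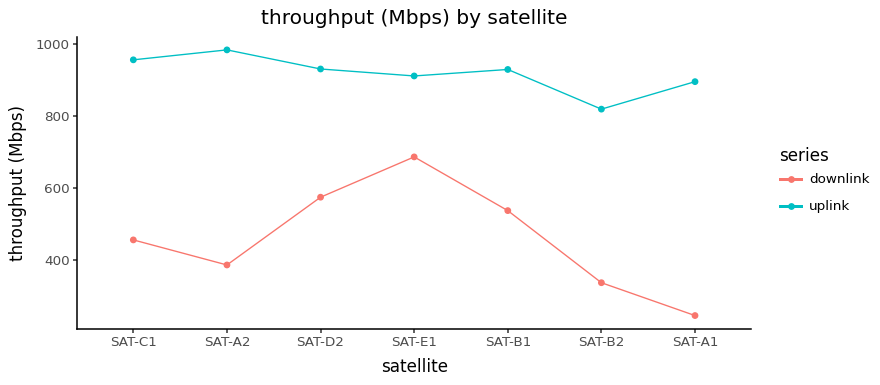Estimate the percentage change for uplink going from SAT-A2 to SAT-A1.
≈ -10%

SAT-A2 ≈ 1000, SAT-A1 ≈ 900; (900 − 1000) / 1000 ≈ -10%.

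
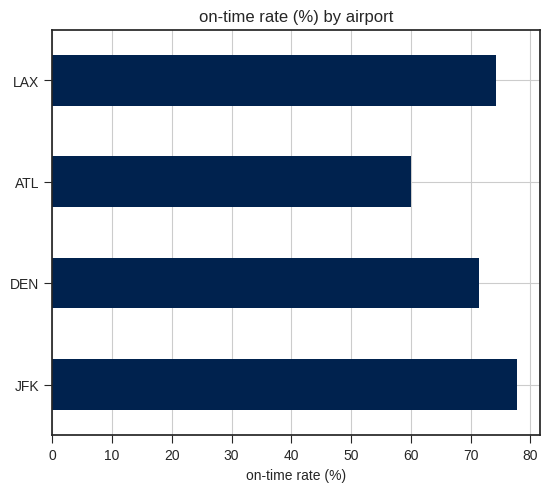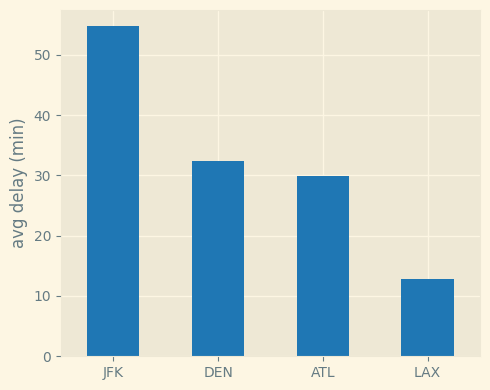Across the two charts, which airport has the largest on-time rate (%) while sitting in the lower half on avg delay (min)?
Chart 2 median avg delay (min) ≈ 30; below-median airports: ATL, LAX. Among those, LAX has the highest on-time rate (%) (≈ 70).

LAX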